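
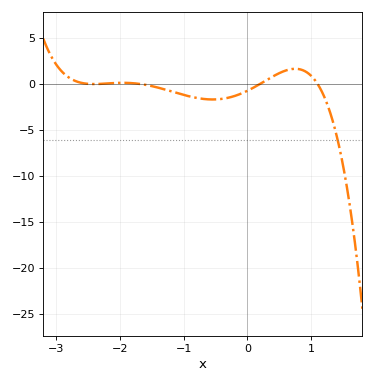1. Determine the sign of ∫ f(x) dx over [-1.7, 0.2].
negative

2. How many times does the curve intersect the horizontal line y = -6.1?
1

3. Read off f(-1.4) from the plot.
-0.416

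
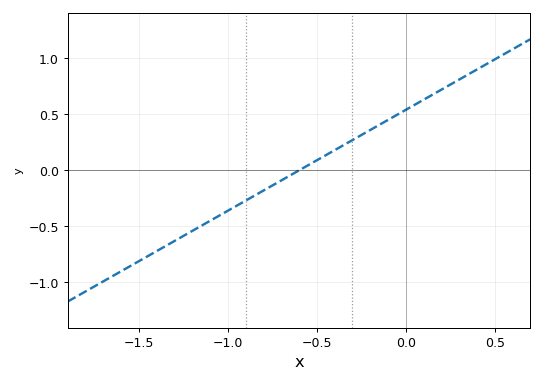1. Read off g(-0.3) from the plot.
0.25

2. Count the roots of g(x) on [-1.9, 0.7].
1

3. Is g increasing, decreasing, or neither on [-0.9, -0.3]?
increasing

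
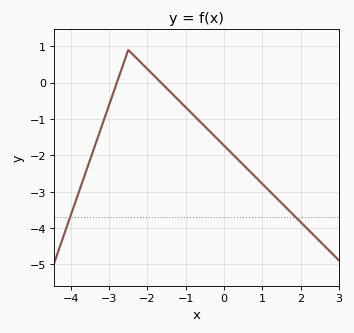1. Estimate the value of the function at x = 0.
-1.7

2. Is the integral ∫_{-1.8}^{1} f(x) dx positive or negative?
negative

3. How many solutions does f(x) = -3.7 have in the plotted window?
2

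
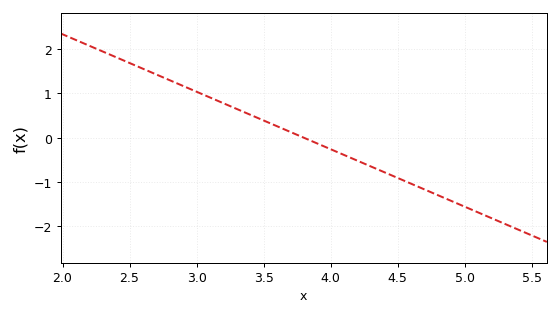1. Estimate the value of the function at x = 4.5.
-0.9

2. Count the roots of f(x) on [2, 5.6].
1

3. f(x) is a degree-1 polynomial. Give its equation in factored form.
y = -1.3(x - 3.8)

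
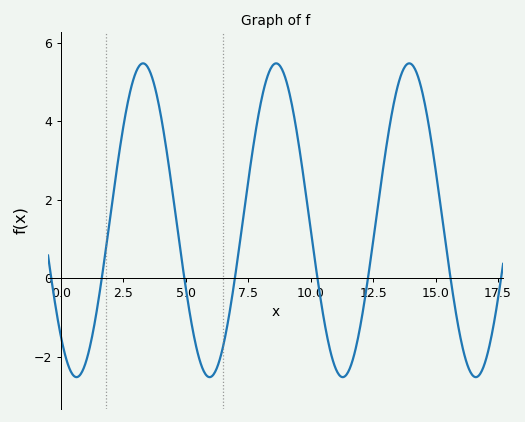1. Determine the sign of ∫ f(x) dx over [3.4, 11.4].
positive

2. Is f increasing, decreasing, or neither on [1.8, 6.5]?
neither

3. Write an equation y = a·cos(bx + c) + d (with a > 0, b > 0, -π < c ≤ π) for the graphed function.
y = 4cos(1.2x + 2.4) + 1.48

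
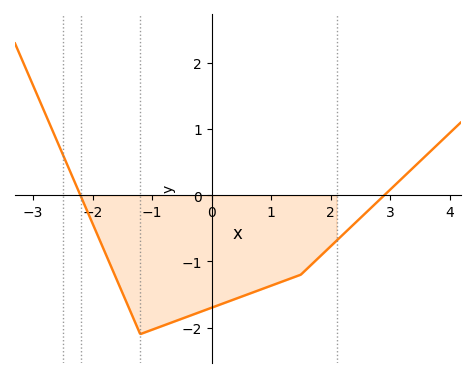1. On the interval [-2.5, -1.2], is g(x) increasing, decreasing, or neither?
decreasing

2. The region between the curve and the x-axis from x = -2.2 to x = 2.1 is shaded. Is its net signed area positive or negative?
negative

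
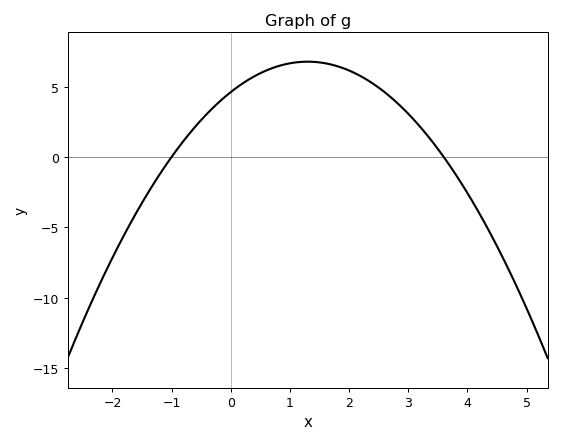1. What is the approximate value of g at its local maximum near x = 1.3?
7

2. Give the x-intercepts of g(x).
-1, 3.6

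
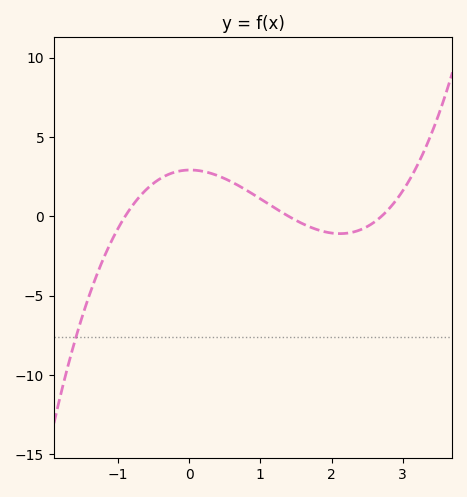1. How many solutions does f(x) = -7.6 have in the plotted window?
1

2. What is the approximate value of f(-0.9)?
0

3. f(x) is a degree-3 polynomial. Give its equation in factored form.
y = 0.86(x + 0.9)(x - 1.4)(x - 2.7)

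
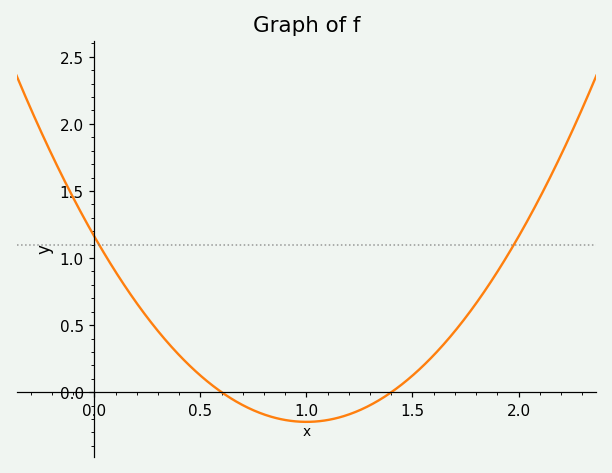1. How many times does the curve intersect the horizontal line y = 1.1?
2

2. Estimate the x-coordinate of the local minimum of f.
1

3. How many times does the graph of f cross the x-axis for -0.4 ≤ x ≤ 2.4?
2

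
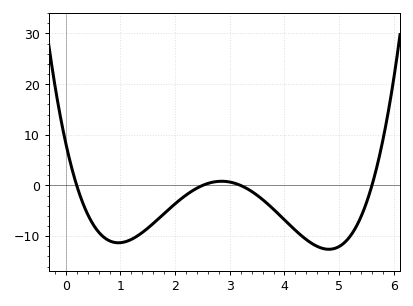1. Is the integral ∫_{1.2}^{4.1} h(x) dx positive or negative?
negative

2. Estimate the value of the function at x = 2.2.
-2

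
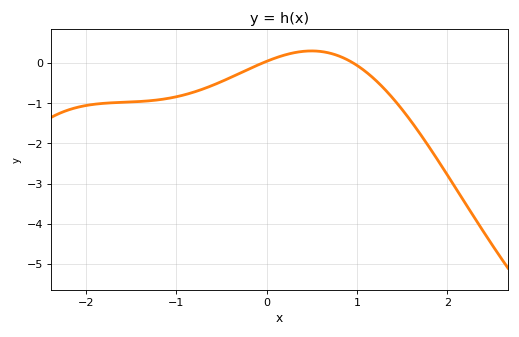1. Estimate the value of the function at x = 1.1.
-0.2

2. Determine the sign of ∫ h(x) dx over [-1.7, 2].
negative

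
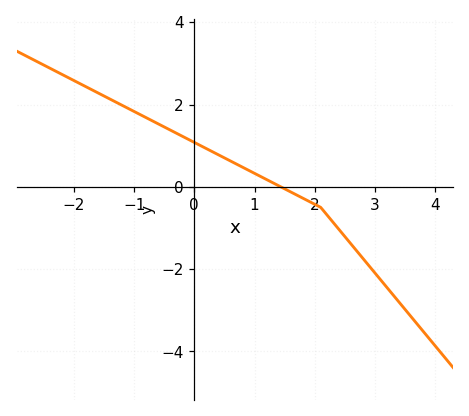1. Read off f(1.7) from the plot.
-0.2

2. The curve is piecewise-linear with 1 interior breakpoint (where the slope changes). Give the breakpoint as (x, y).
(2.1, -0.5)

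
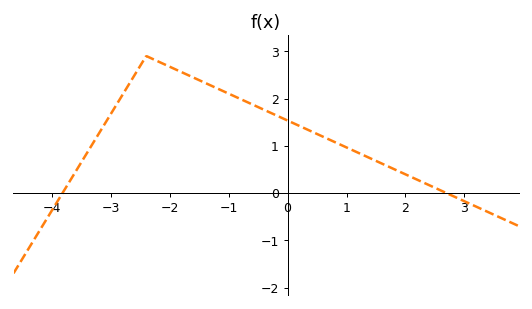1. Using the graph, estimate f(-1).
2.1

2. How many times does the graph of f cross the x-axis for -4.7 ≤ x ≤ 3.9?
2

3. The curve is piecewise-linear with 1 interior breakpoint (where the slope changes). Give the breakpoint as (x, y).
(-2.4, 2.9)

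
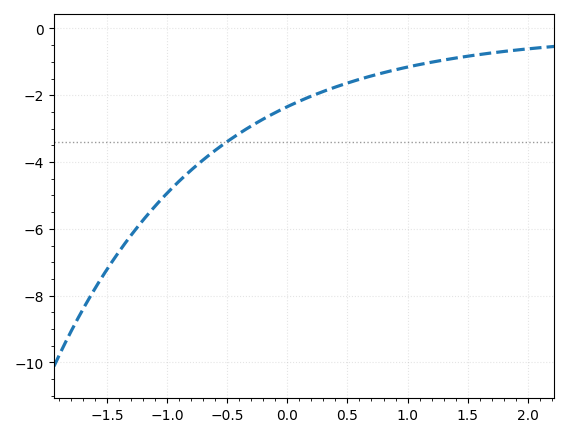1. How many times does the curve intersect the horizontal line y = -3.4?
1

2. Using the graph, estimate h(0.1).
-2.2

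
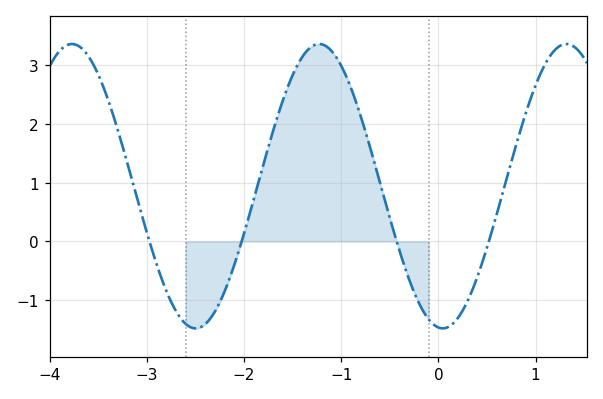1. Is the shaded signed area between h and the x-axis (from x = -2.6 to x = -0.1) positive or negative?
positive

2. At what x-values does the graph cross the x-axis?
-3, -2, -0.4, 0.5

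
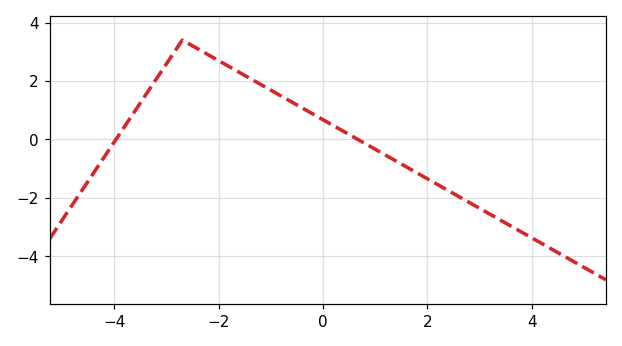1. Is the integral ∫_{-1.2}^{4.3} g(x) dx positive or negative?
negative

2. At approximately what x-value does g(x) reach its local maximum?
-2.8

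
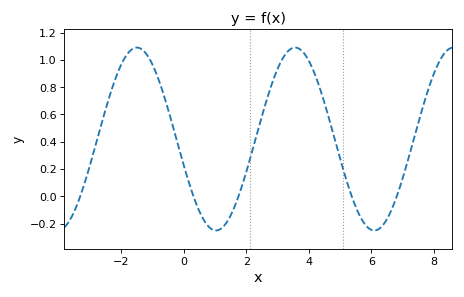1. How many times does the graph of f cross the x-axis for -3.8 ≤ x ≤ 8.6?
5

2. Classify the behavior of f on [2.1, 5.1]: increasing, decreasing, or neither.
neither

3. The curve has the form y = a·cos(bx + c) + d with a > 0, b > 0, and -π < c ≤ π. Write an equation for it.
y = 0.67cos(1.24x + 1.87) + 0.42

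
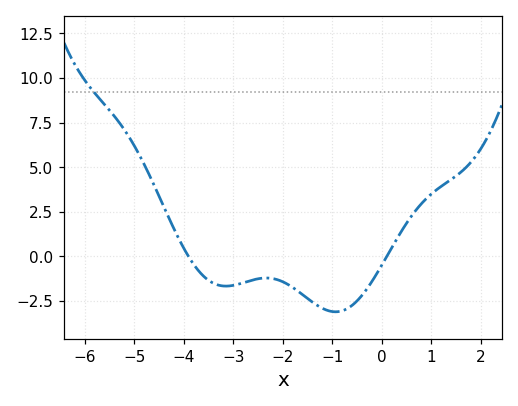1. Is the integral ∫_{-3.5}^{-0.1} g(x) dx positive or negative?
negative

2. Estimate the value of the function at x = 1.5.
4.4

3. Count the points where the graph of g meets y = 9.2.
1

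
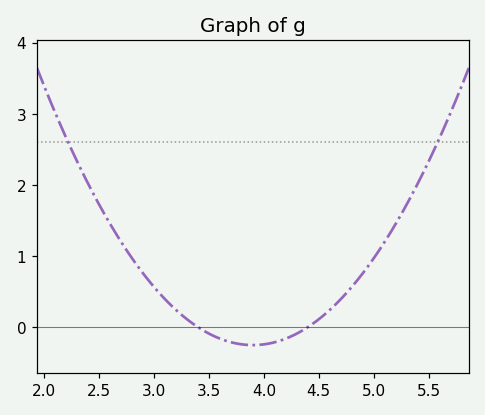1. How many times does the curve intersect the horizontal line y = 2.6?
2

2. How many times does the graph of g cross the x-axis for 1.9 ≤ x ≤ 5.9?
2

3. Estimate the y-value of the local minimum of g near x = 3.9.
-0.253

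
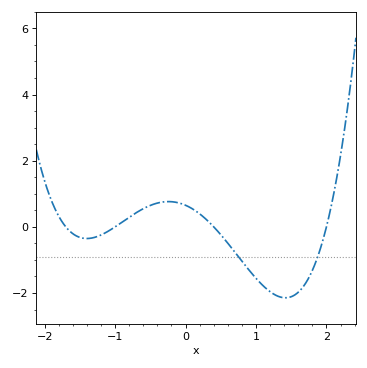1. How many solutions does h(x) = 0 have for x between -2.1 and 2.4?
4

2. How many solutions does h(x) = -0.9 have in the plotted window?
2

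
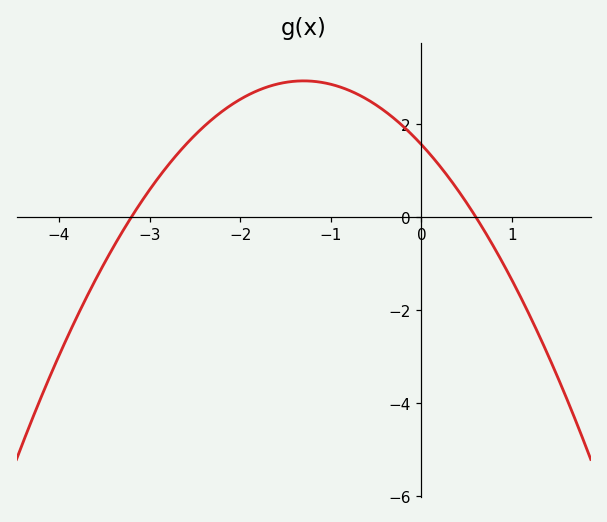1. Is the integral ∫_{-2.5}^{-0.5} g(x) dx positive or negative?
positive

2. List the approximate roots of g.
-3.2, 0.6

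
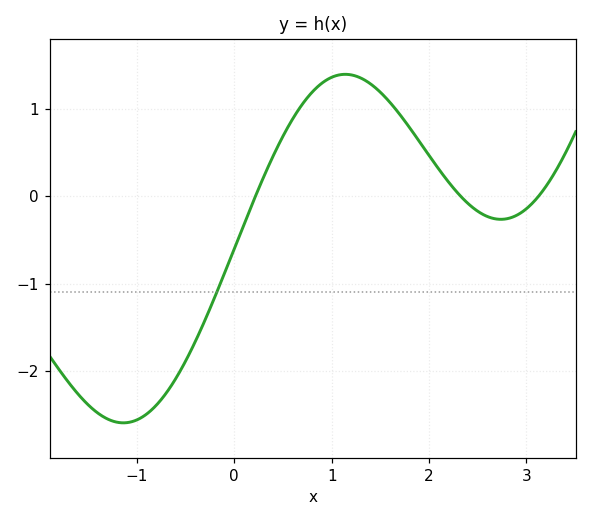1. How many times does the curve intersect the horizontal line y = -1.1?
1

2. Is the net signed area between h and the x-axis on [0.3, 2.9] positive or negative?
positive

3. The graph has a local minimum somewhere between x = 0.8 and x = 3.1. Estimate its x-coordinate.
2.7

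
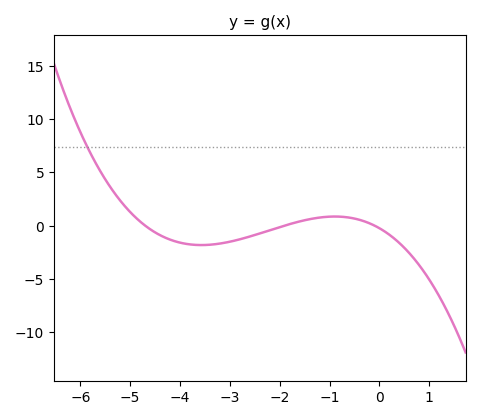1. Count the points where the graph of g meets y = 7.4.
1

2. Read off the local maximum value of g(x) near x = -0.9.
1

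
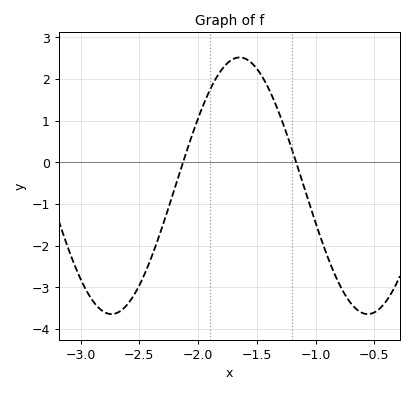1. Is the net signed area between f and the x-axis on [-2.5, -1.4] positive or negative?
positive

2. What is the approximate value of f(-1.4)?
1.78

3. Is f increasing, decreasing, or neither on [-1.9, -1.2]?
neither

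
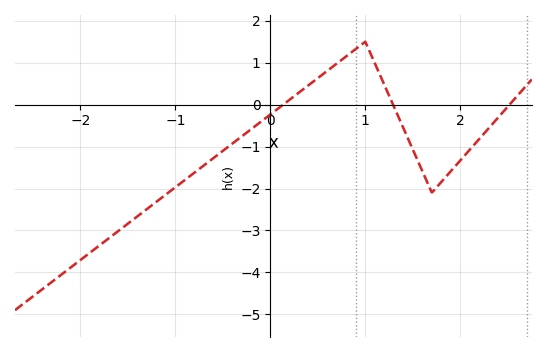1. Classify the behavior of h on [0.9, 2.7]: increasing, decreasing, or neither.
neither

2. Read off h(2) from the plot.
-1.33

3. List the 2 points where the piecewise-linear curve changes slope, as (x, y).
(1, 1.5); (1.7, -2.1)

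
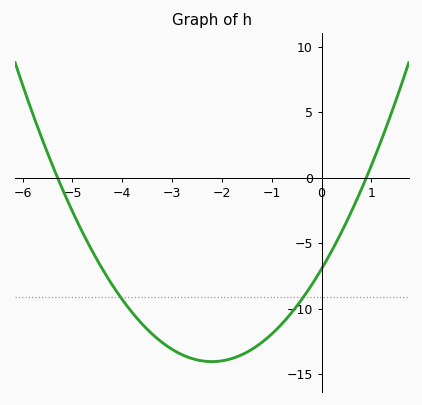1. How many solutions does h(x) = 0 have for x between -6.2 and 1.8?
2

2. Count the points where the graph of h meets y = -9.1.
2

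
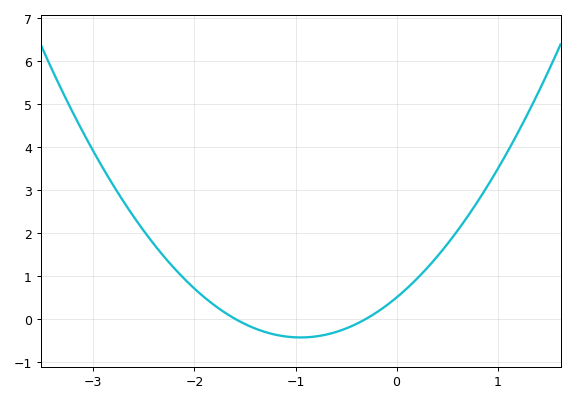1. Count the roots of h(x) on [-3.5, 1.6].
2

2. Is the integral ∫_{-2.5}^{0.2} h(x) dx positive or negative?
positive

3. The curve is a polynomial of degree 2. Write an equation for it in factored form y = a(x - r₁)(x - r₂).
y = 1.03(x + 1.6)(x + 0.3)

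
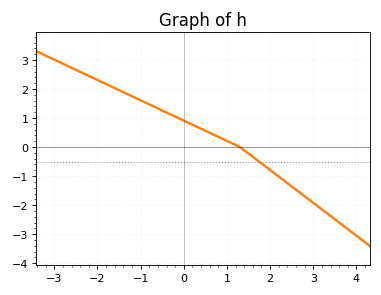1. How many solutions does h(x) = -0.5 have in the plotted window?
1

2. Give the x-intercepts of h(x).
1.2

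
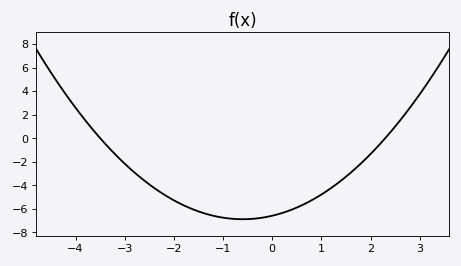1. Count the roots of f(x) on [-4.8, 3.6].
2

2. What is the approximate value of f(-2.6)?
-3.6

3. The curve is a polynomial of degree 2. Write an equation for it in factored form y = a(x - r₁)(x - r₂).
y = 0.82(x + 3.5)(x - 2.3)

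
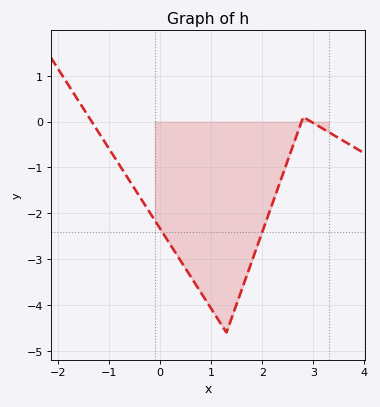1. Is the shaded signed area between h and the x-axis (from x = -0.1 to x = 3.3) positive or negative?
negative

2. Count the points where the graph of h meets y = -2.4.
2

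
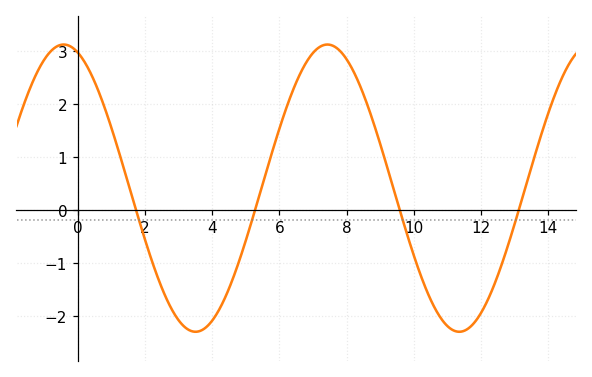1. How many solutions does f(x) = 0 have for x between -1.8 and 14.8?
4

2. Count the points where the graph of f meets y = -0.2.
4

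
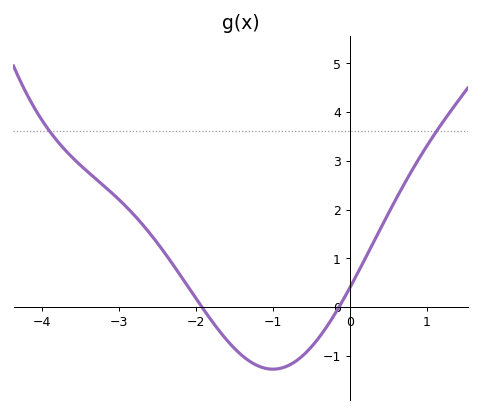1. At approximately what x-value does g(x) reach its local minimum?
-1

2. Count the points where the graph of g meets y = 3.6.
2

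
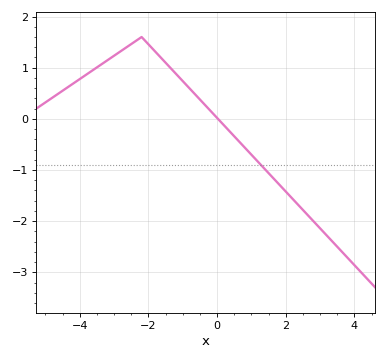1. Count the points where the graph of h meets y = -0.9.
1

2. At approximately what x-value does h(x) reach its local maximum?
-2.2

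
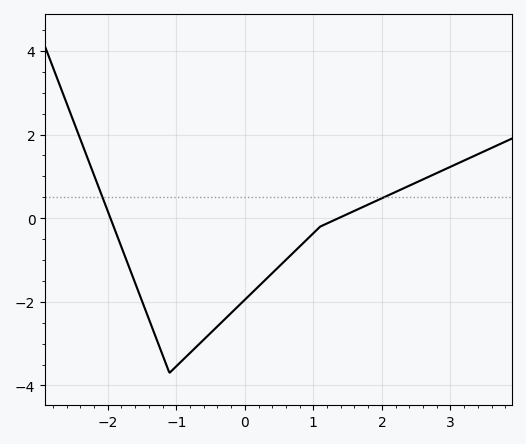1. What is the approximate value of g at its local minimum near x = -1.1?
-3.6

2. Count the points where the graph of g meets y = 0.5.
2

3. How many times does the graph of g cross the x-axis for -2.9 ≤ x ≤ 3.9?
2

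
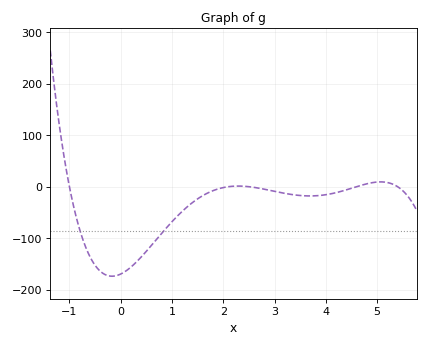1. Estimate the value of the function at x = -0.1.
-173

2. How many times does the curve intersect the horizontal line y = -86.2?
2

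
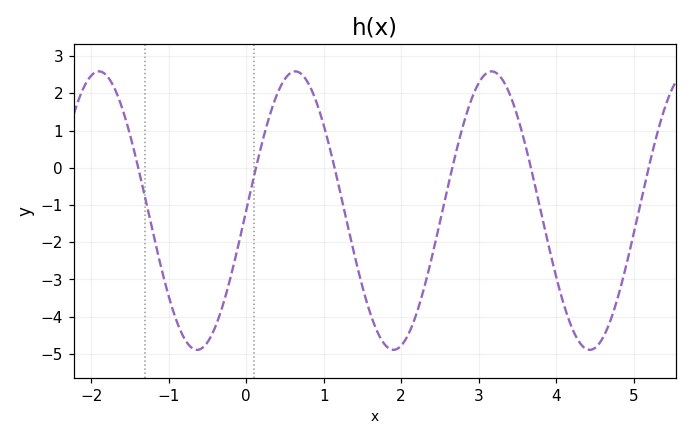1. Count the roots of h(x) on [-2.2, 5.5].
6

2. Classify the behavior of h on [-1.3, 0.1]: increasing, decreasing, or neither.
neither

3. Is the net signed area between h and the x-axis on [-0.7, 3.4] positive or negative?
negative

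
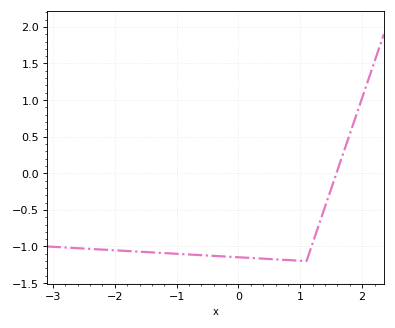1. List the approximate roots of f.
1.58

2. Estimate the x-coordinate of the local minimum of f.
1.1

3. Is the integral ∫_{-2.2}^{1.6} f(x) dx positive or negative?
negative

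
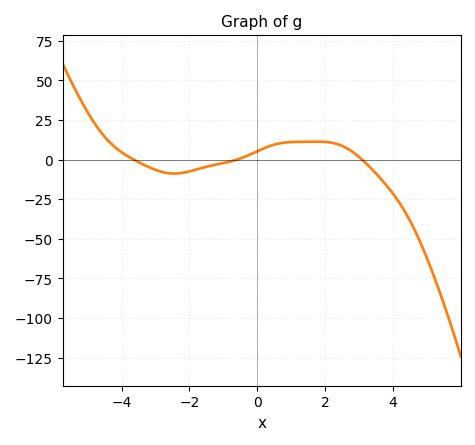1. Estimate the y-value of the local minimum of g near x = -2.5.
-10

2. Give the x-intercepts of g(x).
-3.6, -0.6, 3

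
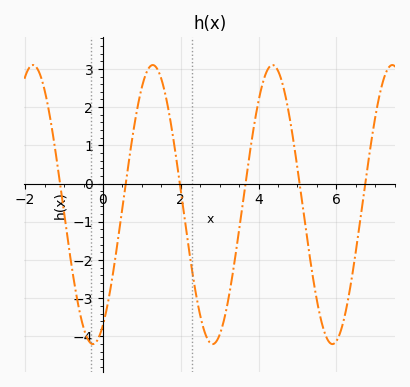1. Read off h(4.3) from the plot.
3.07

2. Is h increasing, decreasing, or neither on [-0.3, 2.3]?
neither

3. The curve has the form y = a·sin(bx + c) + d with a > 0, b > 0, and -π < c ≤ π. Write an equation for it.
y = 3.65sin(2.04x - 1.04) - 0.55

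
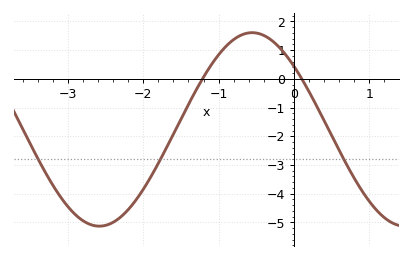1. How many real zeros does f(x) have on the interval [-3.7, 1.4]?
2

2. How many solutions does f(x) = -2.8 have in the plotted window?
3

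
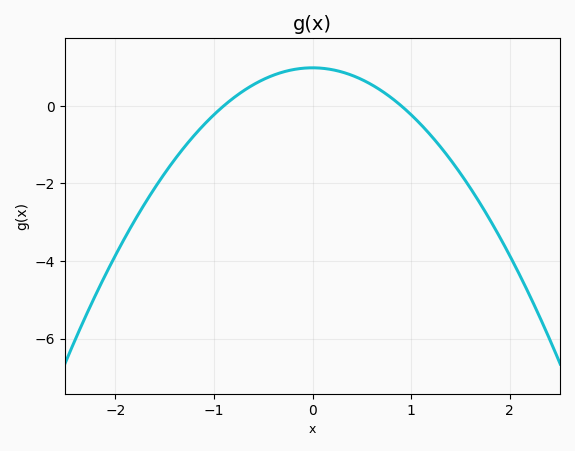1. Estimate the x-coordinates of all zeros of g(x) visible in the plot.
-0.9, 0.9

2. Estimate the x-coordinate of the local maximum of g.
0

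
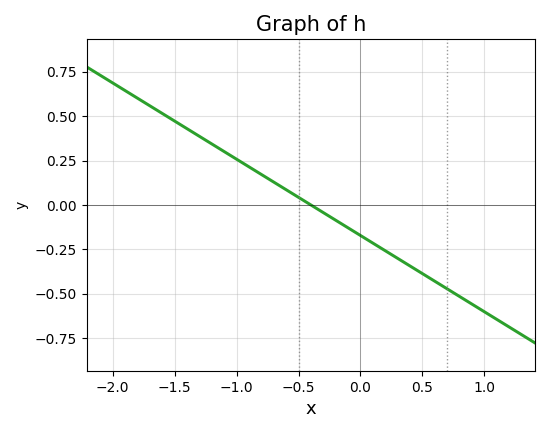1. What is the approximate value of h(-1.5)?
0.473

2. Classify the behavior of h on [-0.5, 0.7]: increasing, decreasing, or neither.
decreasing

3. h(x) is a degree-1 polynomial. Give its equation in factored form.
y = -0.43(x + 0.4)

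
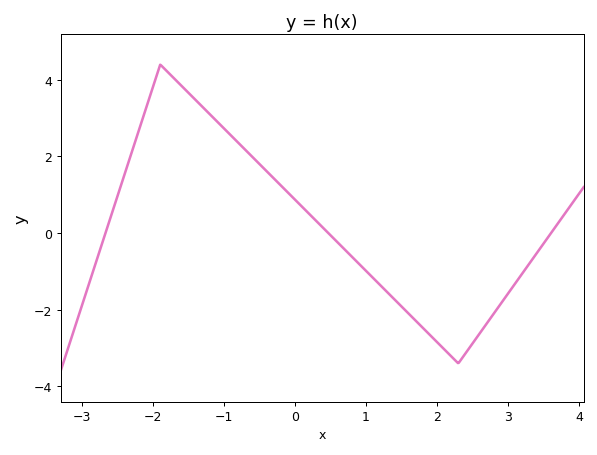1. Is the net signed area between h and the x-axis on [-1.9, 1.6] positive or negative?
positive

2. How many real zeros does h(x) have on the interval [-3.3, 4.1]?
3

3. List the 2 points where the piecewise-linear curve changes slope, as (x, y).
(-1.9, 4.4); (2.3, -3.4)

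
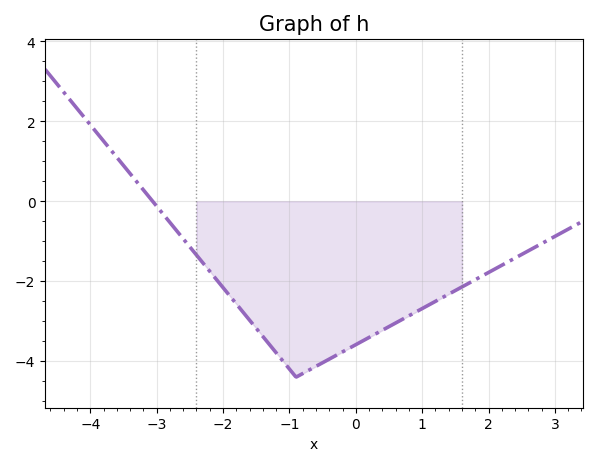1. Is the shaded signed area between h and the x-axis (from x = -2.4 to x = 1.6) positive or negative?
negative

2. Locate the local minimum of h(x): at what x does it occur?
-0.8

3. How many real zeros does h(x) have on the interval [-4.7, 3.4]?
1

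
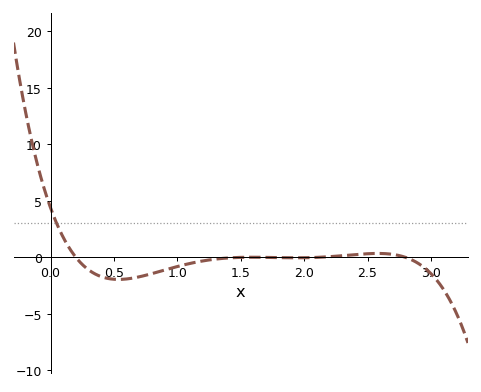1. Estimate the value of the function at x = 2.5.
0.5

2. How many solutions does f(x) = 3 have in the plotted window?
1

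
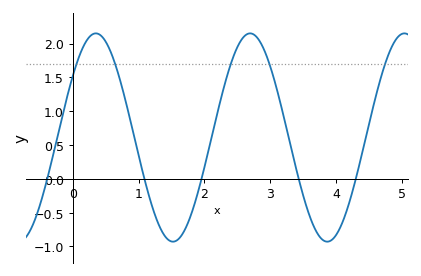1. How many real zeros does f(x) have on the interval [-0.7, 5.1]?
5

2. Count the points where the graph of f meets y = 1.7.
5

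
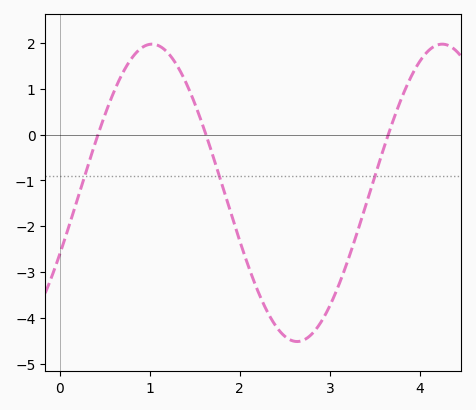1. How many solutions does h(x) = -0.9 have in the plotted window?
3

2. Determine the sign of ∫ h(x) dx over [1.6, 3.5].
negative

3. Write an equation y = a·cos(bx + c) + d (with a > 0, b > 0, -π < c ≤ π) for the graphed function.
y = 3.24cos(1.95x - 2) - 1.27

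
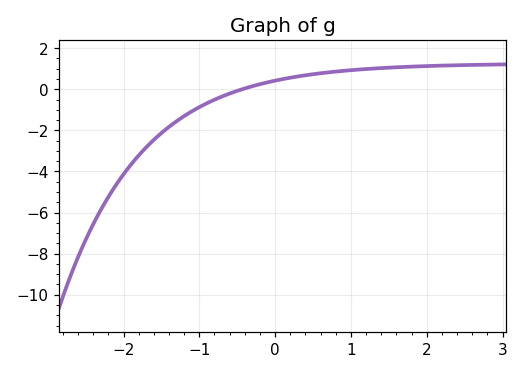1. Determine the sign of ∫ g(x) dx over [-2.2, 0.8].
negative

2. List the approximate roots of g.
-0.4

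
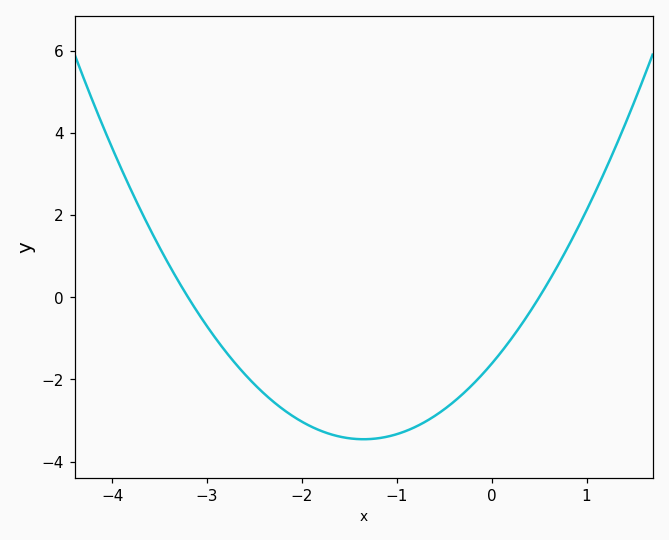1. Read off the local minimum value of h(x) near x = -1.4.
-3.4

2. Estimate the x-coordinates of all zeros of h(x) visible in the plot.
-3.2, 0.5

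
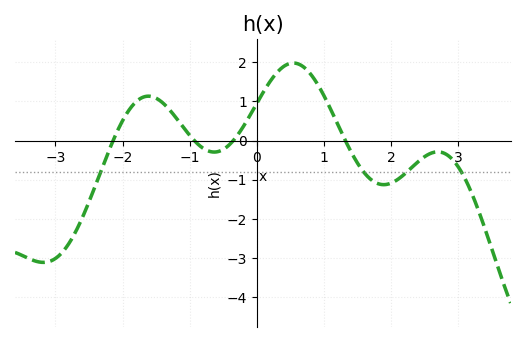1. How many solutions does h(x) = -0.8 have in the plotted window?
4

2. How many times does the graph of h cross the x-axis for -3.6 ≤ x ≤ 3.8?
4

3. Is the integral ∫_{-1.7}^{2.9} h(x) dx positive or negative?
positive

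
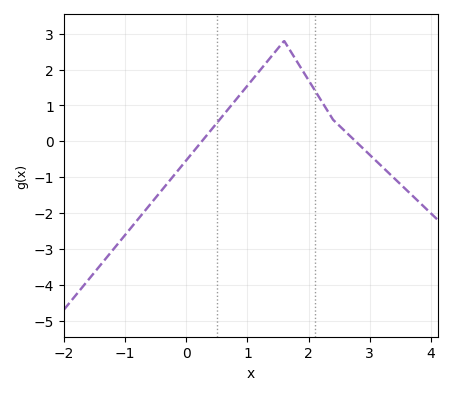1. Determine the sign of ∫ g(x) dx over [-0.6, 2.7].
positive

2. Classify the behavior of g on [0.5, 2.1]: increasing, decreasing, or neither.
neither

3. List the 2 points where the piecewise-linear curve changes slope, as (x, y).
(1.6, 2.8); (2.4, 0.6)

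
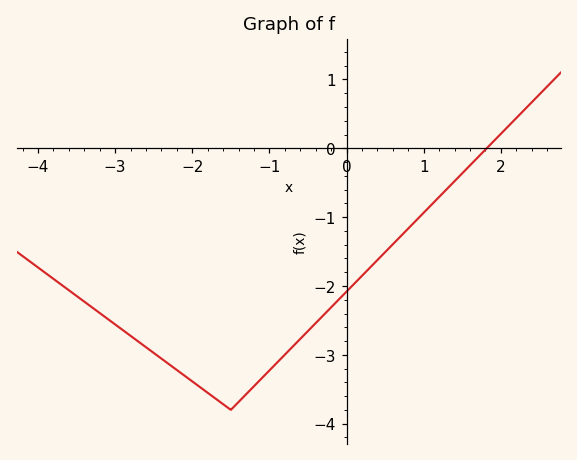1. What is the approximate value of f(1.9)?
0.1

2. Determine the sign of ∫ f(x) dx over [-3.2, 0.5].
negative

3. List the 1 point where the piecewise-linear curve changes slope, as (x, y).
(-1.5, -3.8)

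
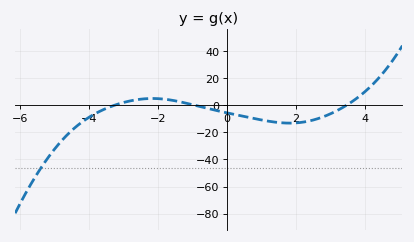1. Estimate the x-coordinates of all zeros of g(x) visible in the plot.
-3.2, -1, 3.4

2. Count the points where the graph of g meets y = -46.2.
1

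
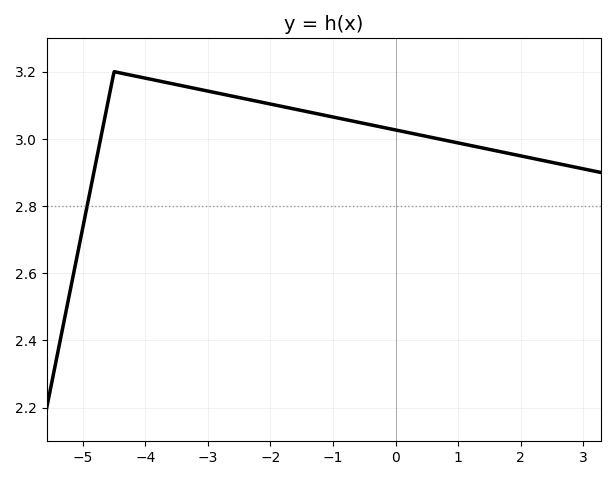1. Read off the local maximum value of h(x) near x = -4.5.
3.2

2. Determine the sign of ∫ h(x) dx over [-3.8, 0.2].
positive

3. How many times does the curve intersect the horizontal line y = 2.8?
1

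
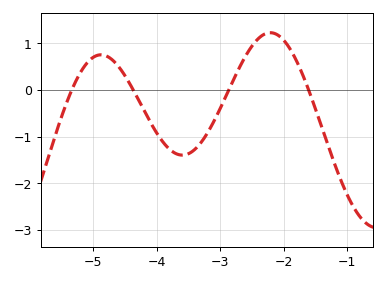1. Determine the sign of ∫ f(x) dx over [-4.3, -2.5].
negative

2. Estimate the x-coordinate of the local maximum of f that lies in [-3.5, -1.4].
-2.2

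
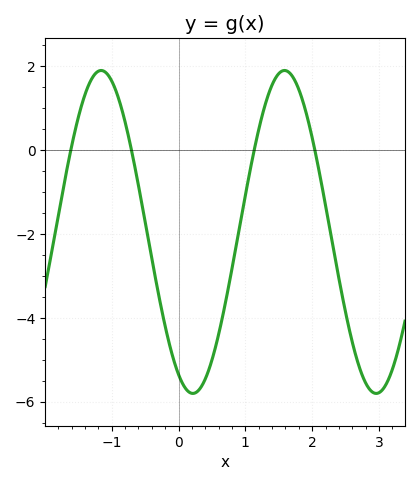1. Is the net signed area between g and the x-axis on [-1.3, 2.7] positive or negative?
negative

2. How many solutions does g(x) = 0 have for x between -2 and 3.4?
4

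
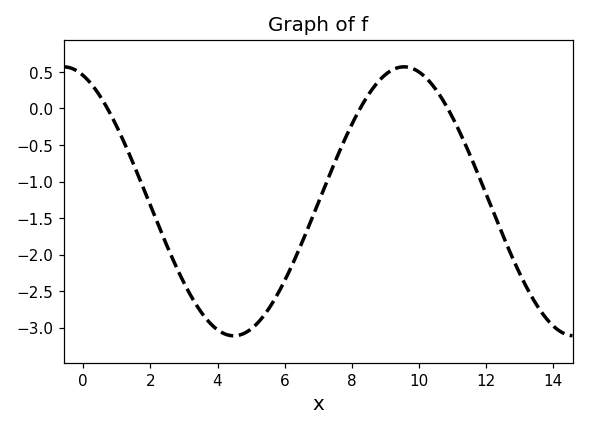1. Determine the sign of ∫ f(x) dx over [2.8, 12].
negative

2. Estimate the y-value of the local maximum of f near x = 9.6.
0.55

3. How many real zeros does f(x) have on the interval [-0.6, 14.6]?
3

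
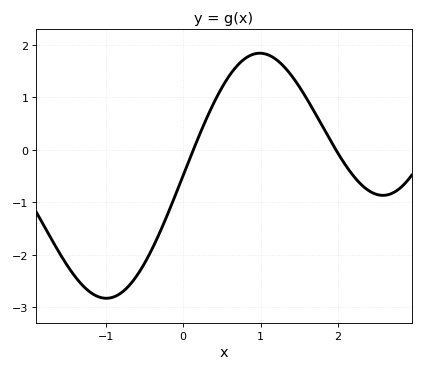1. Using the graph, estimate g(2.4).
-0.8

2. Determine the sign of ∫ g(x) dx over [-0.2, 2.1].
positive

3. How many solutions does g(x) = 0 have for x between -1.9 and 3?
2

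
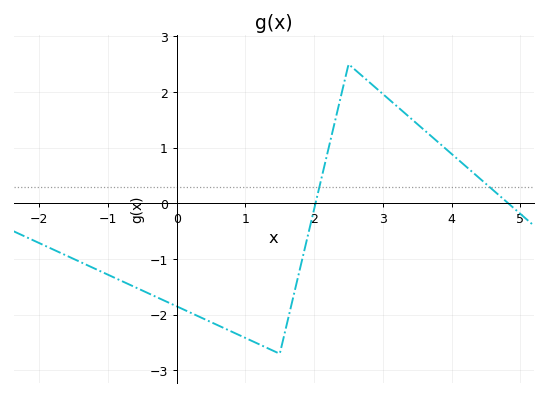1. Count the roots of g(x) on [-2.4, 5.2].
2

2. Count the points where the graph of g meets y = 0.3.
2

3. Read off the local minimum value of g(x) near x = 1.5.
-2.7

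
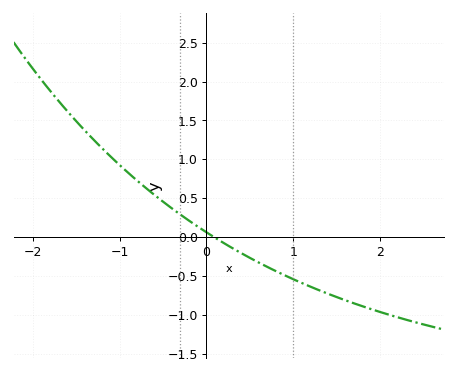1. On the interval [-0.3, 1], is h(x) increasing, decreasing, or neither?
decreasing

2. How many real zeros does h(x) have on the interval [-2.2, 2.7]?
1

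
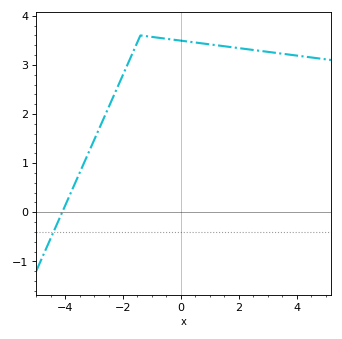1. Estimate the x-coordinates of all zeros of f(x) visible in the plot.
-4.1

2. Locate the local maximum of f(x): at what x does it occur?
-1.4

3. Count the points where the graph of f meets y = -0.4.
1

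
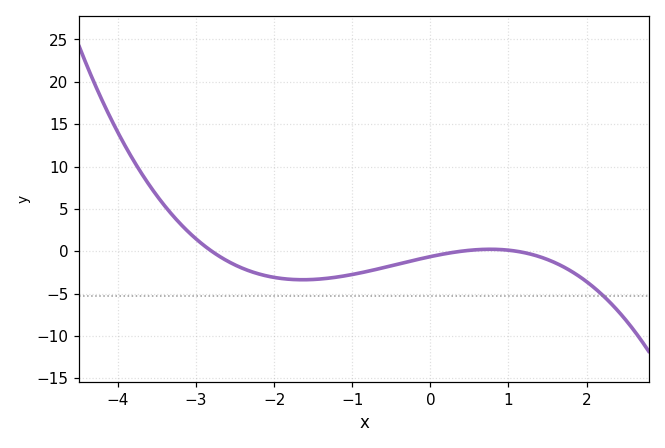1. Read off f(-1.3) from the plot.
-3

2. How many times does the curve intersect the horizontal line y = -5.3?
1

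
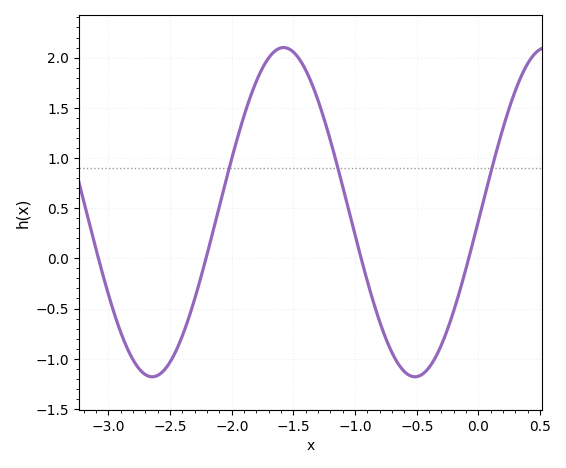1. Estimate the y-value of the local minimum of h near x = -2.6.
-1.18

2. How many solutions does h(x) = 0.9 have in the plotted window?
3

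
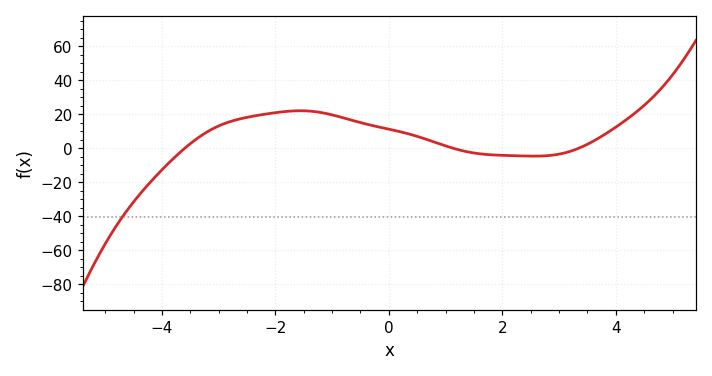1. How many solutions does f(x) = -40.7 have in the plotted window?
1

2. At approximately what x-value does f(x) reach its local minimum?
2.56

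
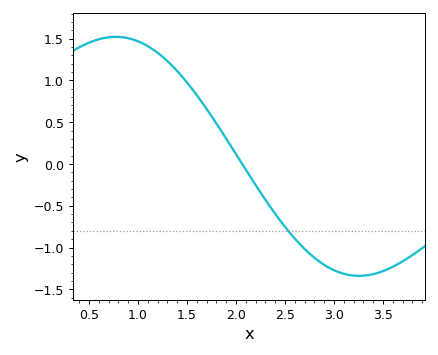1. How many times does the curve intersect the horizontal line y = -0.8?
1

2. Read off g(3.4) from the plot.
-1.32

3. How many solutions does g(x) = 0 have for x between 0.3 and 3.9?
1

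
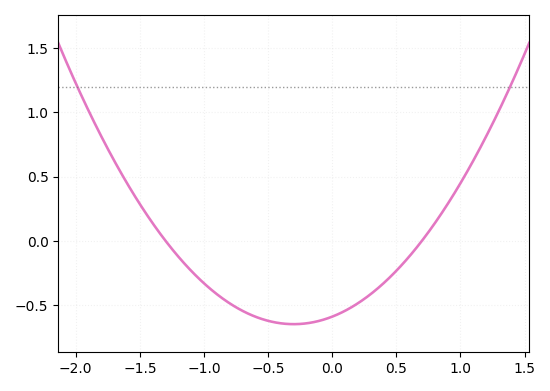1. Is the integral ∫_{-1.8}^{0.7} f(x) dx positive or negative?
negative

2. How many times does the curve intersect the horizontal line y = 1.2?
2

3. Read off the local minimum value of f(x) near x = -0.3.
-0.65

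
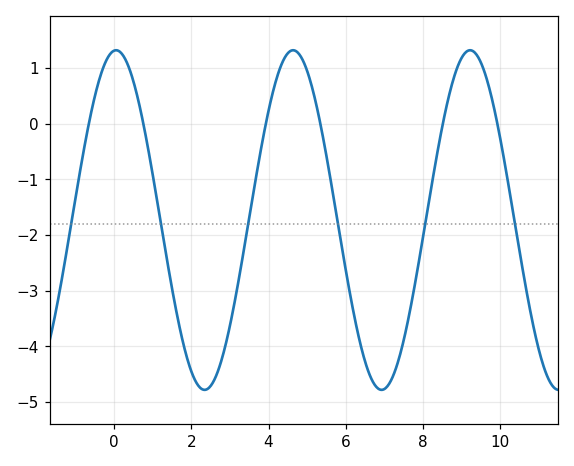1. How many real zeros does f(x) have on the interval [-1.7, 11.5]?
6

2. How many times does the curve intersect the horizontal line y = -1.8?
6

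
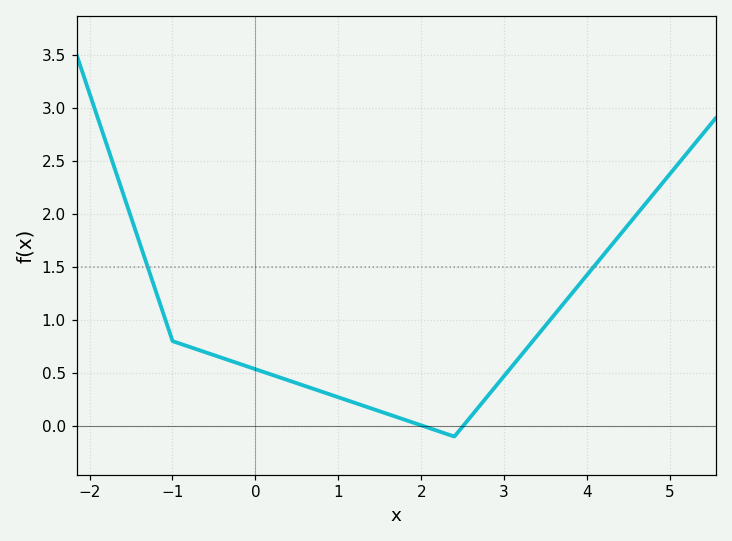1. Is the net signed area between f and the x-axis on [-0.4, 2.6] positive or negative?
positive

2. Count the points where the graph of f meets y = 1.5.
2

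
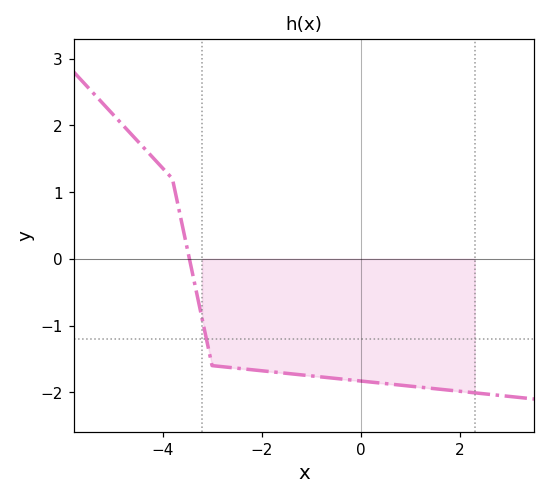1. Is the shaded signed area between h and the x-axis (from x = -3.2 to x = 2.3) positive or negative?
negative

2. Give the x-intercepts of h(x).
-3.46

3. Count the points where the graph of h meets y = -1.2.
1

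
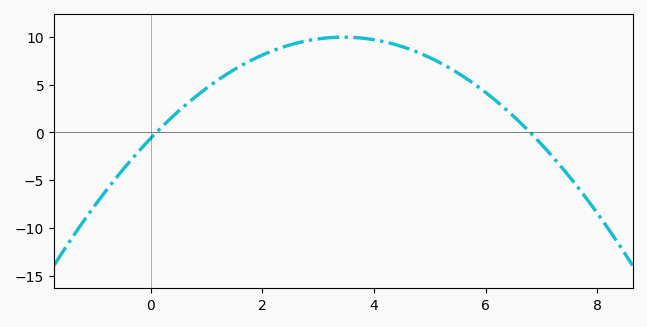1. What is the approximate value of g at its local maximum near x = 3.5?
9.99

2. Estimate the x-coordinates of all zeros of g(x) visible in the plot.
0.1, 6.8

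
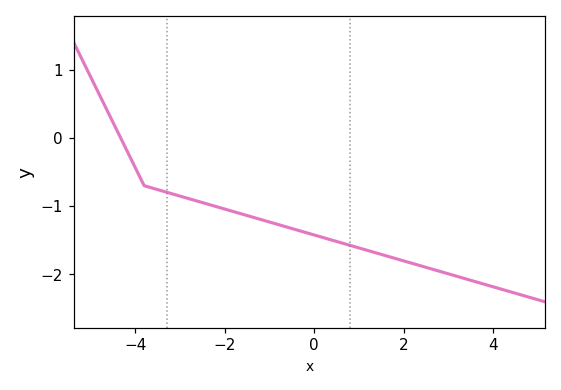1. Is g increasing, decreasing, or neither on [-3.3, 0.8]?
decreasing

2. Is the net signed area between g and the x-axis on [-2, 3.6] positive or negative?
negative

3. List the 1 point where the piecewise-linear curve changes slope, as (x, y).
(-3.8, -0.7)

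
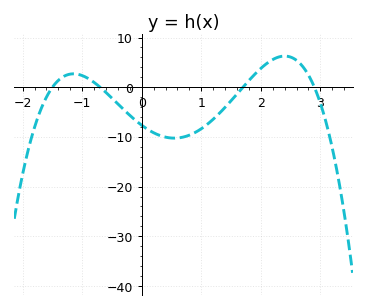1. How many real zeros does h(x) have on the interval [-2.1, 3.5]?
4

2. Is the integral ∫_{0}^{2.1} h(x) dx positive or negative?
negative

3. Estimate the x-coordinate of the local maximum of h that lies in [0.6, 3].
2.4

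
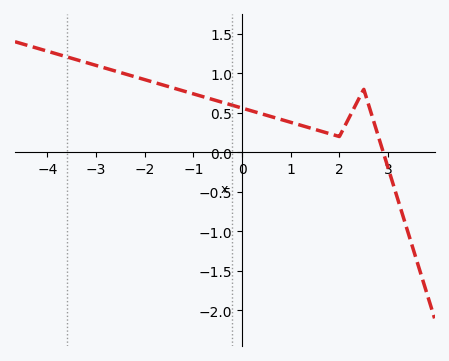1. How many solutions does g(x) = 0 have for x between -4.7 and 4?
1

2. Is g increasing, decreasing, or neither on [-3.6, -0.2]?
decreasing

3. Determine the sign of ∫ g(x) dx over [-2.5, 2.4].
positive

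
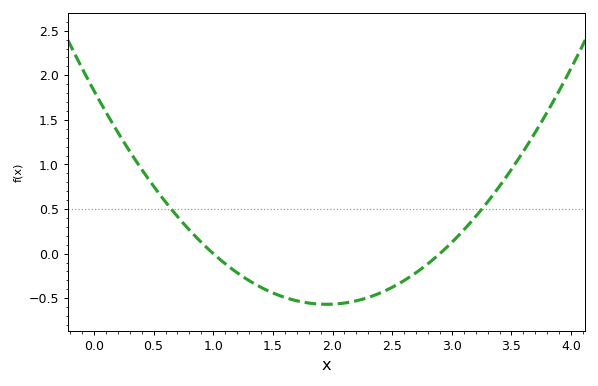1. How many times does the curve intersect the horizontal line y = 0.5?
2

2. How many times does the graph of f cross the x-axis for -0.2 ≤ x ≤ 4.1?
2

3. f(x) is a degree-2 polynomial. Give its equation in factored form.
y = 0.63(x - 1)(x - 2.9)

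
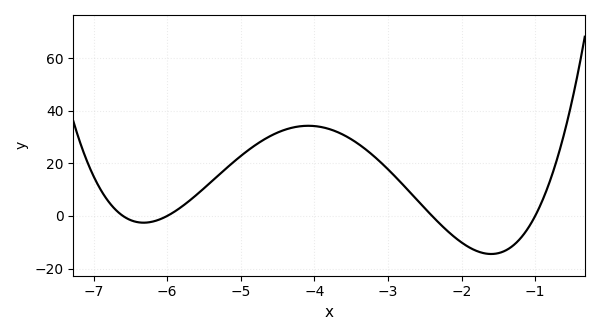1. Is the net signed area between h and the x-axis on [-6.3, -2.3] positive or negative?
positive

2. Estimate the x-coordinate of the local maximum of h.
-4.1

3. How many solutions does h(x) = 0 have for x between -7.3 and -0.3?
4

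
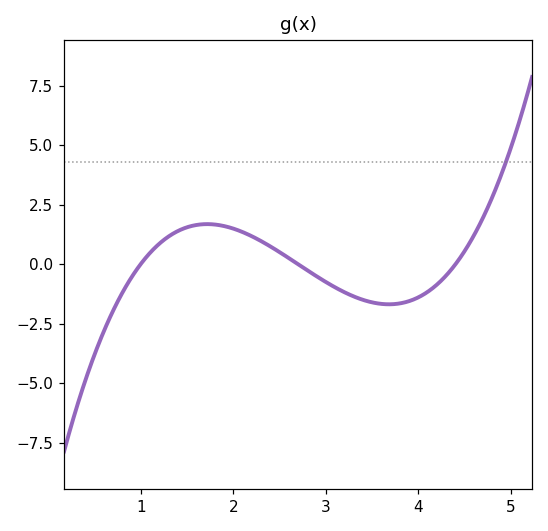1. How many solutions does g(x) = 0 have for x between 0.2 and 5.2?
3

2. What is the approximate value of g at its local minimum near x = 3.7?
-1.68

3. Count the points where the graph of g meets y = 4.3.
1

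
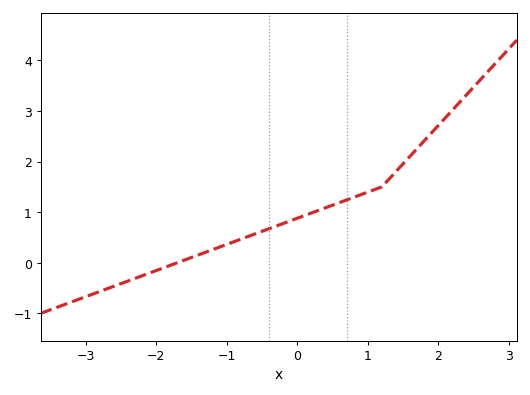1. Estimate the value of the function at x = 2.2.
3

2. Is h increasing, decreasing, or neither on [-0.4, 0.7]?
increasing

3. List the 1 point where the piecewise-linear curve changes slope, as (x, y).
(1.2, 1.5)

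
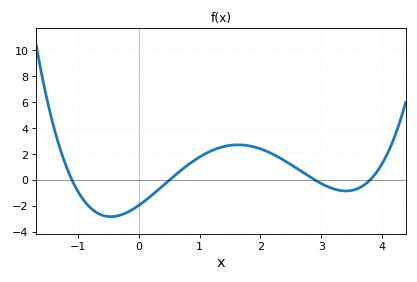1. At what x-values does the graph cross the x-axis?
-1.1, 0.5, 2.9, 3.8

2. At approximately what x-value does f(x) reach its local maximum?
1.63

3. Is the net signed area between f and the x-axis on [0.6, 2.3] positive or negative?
positive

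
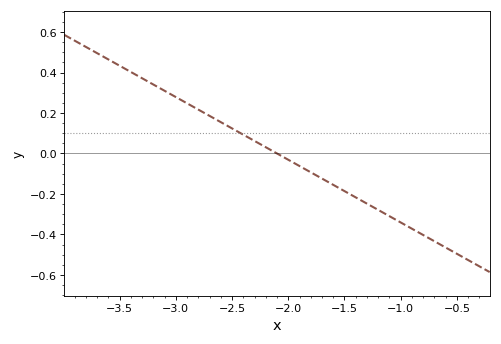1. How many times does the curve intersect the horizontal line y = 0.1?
1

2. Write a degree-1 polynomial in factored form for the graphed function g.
y = -0.31(x + 2.1)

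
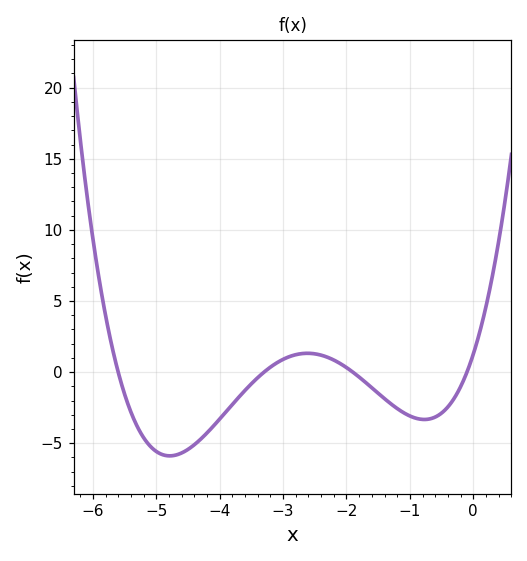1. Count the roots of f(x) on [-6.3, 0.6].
4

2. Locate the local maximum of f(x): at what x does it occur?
-2.6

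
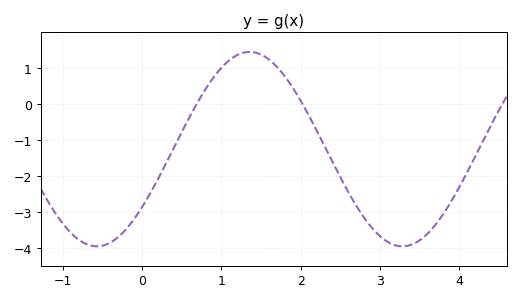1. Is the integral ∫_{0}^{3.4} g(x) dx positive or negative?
negative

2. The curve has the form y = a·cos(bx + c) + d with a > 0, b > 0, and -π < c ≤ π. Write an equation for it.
y = 2.7cos(1.6x - 2.2) - 1.25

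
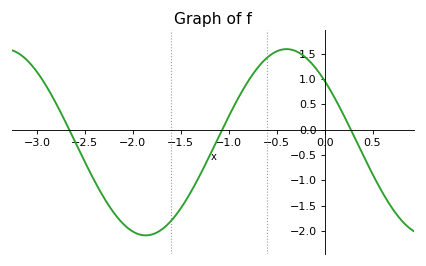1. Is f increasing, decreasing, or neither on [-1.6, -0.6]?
increasing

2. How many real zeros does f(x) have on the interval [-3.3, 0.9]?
3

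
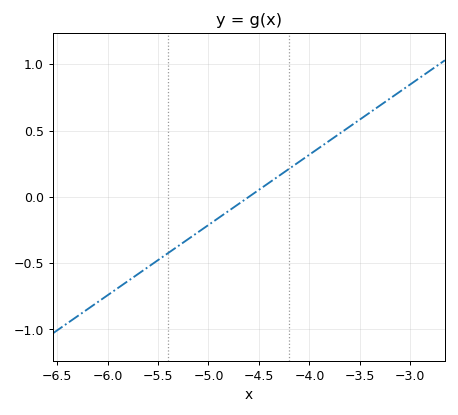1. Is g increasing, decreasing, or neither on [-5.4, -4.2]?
increasing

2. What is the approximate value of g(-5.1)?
-0.265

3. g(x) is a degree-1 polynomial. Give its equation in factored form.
y = 0.53(x + 4.6)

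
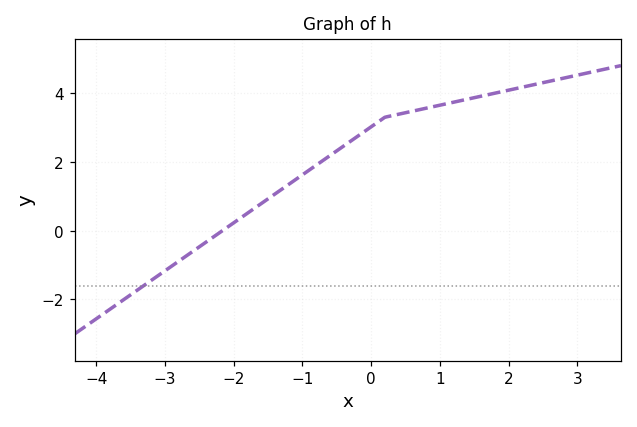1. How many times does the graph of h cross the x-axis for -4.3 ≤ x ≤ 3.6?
1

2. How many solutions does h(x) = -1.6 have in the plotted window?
1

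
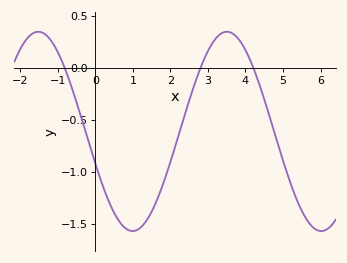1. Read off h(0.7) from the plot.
-1.5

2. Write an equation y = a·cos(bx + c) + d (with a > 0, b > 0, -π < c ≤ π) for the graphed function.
y = 0.96cos(1.2x + 1.9) - 0.61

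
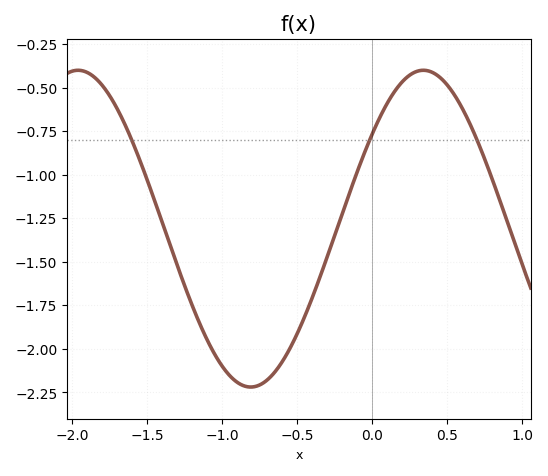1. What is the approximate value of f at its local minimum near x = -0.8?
-2.22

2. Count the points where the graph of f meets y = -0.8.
3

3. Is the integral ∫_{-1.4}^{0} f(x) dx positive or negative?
negative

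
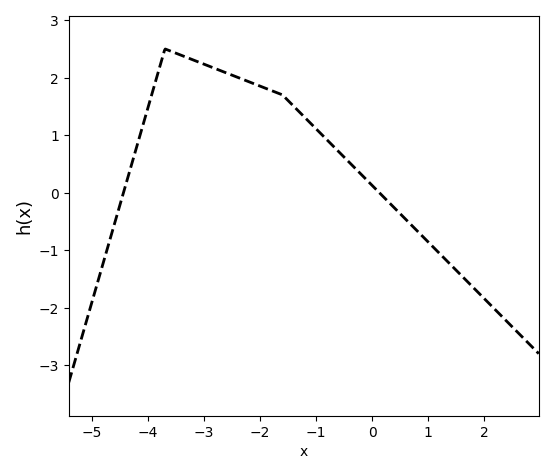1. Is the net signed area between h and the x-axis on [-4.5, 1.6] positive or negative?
positive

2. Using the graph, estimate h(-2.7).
2.1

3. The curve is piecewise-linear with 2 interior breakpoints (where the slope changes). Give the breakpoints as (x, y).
(-3.7, 2.5); (-1.6, 1.7)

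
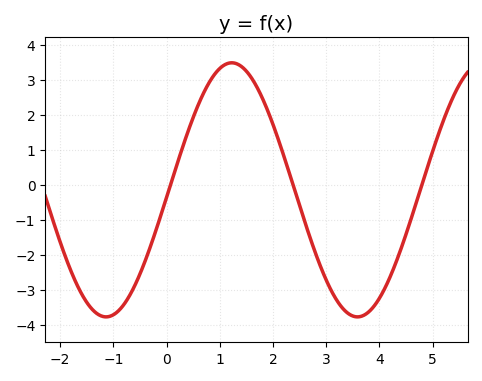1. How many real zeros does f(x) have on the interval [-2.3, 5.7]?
3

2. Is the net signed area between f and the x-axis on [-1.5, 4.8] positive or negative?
negative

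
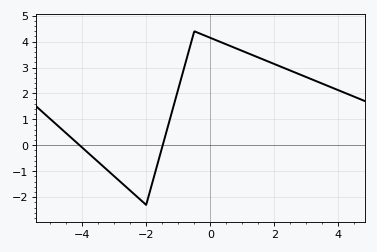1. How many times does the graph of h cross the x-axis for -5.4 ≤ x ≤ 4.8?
2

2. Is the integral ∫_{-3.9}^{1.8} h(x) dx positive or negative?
positive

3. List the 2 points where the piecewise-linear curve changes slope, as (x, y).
(-2, -2.3); (-0.5, 4.4)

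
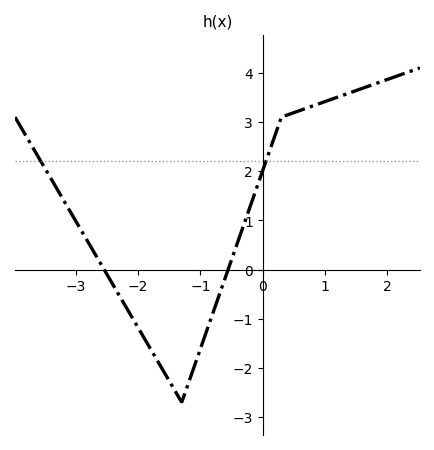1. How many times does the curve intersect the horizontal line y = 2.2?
2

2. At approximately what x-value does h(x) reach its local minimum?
-1.3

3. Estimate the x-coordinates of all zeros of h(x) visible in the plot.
-2.55, -0.555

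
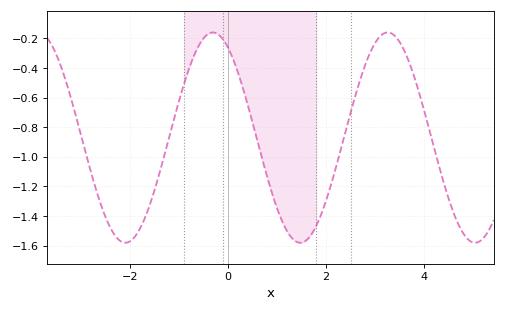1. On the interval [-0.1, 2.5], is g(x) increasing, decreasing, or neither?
neither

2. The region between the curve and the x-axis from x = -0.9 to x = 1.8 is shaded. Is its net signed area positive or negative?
negative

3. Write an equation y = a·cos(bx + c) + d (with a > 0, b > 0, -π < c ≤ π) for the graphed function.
y = 0.71cos(1.8x + 0.55) - 0.87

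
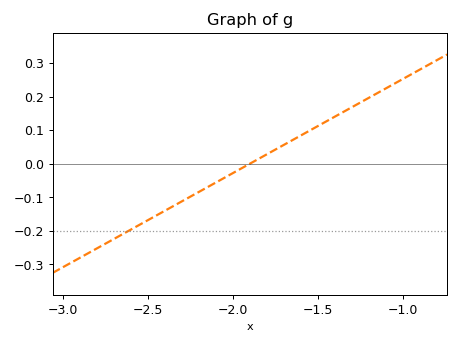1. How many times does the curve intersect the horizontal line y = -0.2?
1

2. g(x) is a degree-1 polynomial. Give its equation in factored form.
y = 0.28(x + 1.9)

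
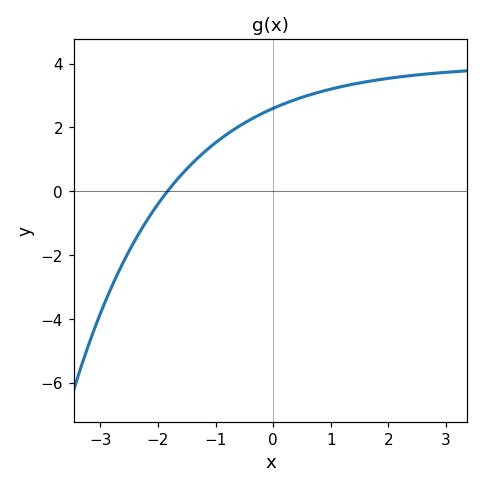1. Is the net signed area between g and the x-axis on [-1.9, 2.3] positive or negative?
positive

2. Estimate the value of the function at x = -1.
1.52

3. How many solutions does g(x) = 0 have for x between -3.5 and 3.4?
1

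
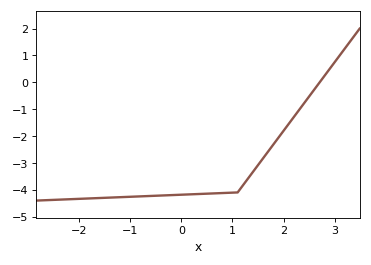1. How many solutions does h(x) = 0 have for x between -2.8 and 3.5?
1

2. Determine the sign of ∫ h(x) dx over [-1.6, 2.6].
negative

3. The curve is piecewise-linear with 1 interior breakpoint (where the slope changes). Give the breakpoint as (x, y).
(1.1, -4.1)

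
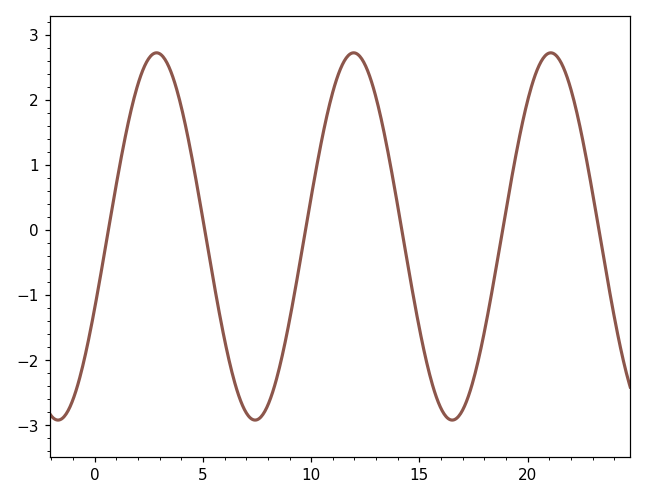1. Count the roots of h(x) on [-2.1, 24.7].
6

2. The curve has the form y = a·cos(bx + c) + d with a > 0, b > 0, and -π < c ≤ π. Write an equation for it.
y = 2.82cos(0.69x - 2) - 0.1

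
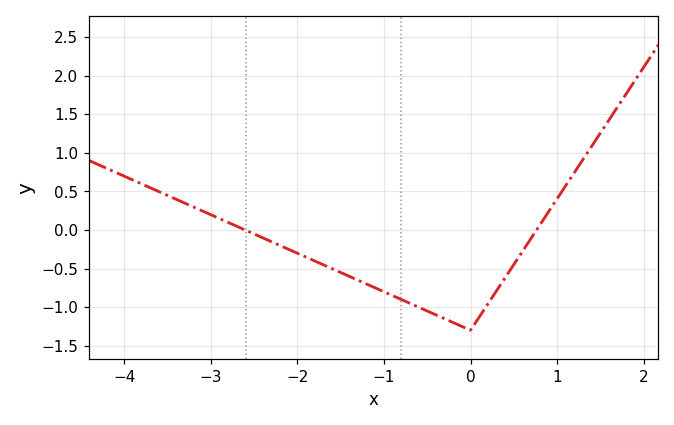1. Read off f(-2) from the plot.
-0.301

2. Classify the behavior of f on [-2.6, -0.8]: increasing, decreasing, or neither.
decreasing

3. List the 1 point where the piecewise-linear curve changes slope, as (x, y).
(0, -1.3)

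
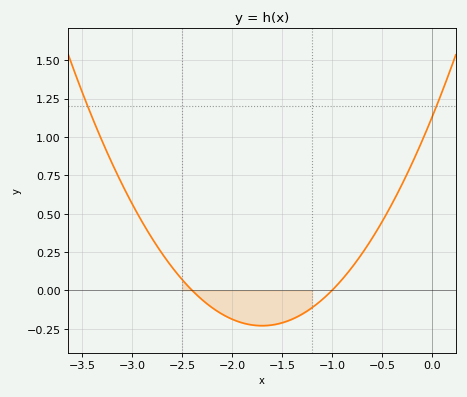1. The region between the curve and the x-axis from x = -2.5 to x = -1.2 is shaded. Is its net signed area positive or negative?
negative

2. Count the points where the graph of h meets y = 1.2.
2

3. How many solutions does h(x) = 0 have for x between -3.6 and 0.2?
2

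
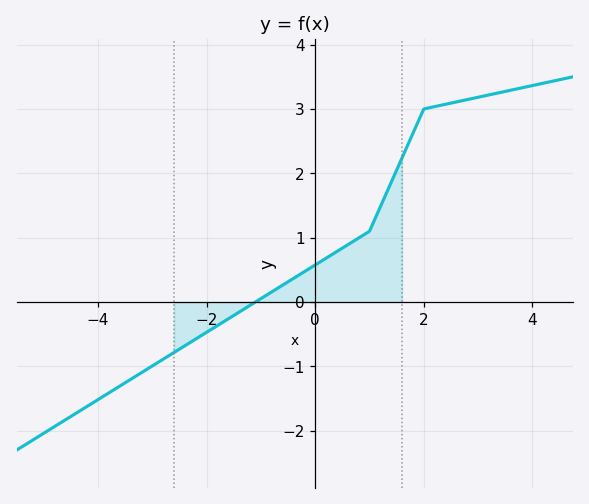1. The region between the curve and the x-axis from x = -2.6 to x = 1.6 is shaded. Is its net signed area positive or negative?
positive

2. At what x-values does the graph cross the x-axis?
-1.1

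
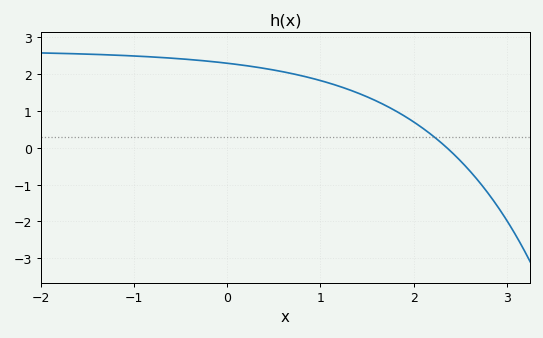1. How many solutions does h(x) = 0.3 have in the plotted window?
1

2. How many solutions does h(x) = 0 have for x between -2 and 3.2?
1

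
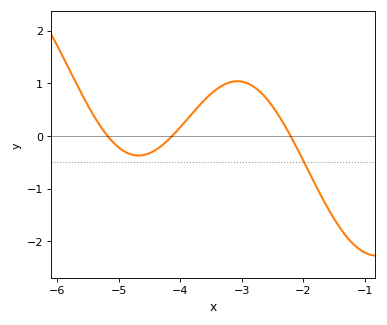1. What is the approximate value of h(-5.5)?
0.6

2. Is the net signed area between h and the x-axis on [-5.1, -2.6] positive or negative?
positive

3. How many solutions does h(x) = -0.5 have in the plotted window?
1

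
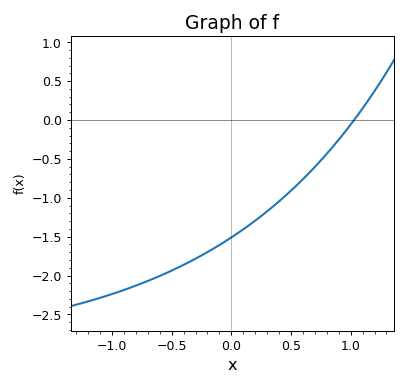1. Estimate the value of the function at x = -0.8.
-2.15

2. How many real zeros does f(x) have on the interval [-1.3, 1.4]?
1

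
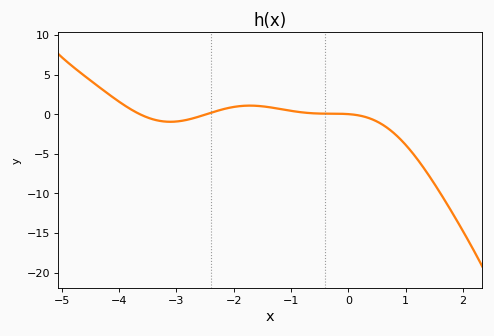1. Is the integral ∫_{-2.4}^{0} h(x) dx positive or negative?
positive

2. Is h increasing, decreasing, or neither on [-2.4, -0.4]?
neither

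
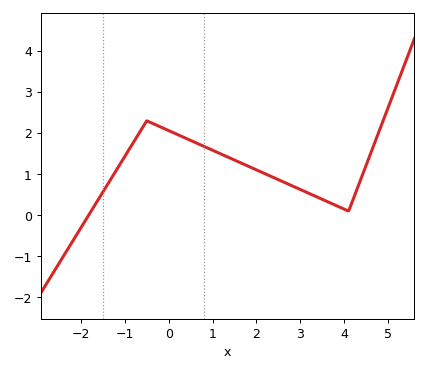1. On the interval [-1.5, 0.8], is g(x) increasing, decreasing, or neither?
neither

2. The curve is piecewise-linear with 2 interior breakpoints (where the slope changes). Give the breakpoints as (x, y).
(-0.5, 2.3); (4.1, 0.1)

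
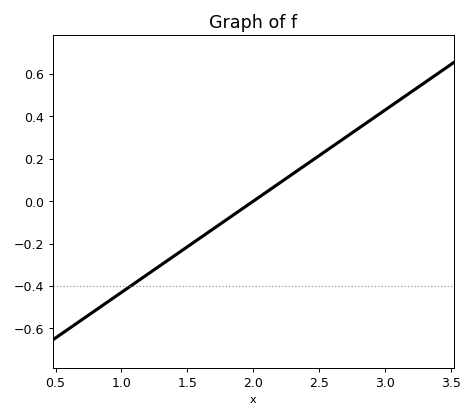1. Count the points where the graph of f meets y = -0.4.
1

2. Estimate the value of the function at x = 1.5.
-0.22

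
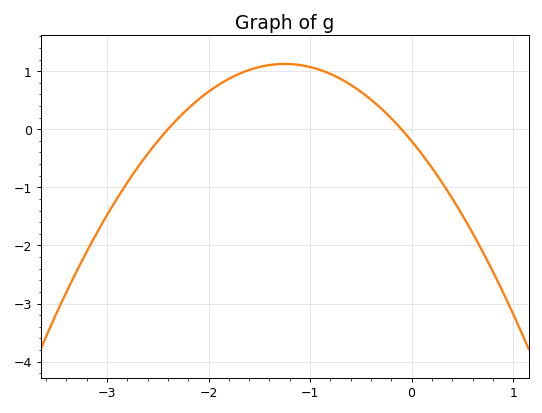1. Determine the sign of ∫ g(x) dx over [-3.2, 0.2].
positive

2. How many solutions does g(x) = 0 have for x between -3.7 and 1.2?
2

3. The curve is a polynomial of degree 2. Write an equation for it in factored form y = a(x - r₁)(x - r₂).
y = -0.85(x + 2.4)(x + 0.1)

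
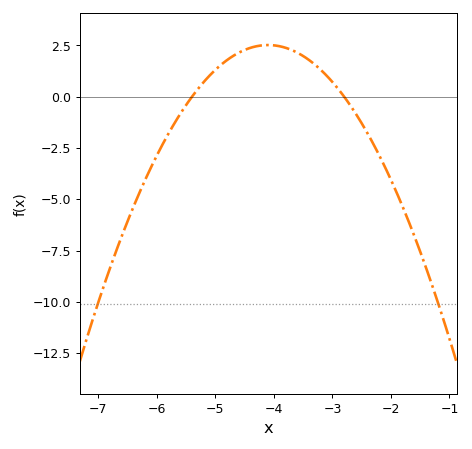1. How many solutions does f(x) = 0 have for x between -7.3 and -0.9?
2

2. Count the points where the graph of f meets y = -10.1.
2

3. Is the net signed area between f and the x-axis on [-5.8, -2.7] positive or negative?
positive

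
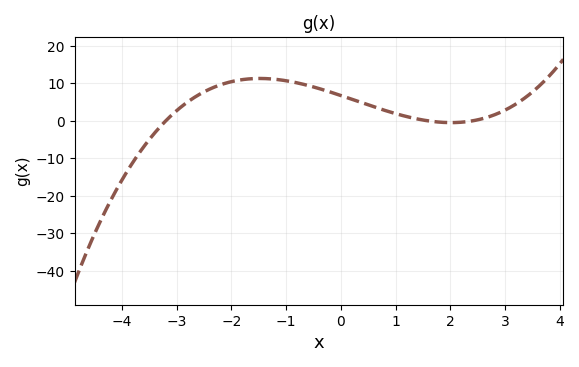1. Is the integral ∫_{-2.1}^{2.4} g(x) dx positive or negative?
positive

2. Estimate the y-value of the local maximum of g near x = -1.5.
11.3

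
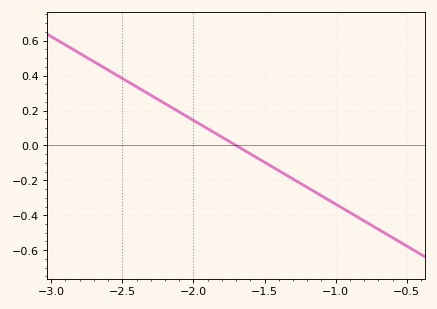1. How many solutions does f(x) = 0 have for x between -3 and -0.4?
1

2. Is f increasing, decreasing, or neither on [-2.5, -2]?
decreasing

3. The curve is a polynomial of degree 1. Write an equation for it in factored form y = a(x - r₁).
y = -0.48(x + 1.7)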